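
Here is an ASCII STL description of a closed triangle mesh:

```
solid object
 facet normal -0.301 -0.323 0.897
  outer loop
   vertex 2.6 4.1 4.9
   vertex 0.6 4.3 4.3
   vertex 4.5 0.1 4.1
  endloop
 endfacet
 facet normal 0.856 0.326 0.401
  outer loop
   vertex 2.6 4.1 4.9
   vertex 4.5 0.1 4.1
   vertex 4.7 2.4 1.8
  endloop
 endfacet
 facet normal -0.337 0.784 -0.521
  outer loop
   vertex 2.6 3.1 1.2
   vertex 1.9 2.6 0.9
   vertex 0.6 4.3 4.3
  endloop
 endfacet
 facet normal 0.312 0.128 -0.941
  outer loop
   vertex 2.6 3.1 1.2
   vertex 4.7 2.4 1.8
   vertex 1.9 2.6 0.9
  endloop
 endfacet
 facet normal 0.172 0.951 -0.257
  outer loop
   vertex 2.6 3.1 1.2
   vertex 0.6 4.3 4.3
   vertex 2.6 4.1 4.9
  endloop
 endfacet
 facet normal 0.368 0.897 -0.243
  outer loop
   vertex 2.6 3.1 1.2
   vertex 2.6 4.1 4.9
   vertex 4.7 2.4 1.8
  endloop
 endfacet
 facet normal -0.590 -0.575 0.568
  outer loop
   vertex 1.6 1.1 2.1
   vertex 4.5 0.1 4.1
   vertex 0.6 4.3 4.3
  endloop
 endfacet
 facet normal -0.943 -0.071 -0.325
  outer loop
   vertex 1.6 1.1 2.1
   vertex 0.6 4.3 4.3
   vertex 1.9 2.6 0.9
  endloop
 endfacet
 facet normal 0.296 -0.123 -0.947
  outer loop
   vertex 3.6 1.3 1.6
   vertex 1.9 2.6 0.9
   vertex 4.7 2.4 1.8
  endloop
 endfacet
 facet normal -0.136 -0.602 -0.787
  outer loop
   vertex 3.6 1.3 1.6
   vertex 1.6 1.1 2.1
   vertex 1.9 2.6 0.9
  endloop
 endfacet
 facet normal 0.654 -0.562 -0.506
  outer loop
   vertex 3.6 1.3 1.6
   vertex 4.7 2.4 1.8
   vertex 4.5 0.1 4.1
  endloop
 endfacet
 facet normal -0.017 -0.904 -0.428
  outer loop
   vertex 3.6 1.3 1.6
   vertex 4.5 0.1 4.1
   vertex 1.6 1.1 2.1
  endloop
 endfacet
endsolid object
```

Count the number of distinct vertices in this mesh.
8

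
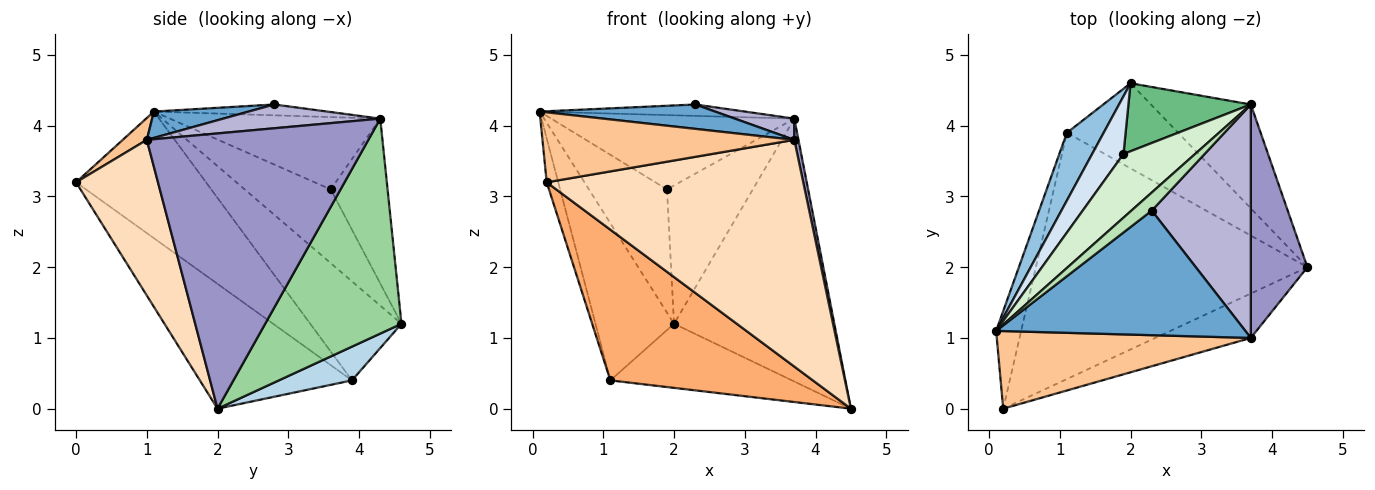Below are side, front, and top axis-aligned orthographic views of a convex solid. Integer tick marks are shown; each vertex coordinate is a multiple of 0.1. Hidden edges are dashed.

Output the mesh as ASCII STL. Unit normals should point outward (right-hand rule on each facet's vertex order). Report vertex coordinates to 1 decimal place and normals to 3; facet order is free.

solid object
 facet normal 0.103 -0.191 0.976
  outer loop
   vertex 3.7 1.0 3.8
   vertex 2.3 2.8 4.3
   vertex 0.1 1.1 4.2
  endloop
 endfacet
 facet normal -0.729 0.628 0.271
  outer loop
   vertex 1.1 3.9 0.4
   vertex 0.1 1.1 4.2
   vertex 2.0 4.6 1.2
  endloop
 endfacet
 facet normal 0.235 0.585 -0.776
  outer loop
   vertex 1.1 3.9 0.4
   vertex 2.0 4.6 1.2
   vertex 4.5 2.0 0.0
  endloop
 endfacet
 facet normal -0.707 0.641 0.300
  outer loop
   vertex 1.9 3.6 3.1
   vertex 2.0 4.6 1.2
   vertex 0.1 1.1 4.2
  endloop
 endfacet
 facet normal -0.977 0.087 -0.193
  outer loop
   vertex 0.2 0.0 3.2
   vertex 0.1 1.1 4.2
   vertex 1.1 3.9 0.4
  endloop
 endfacet
 facet normal -0.365 -0.486 -0.794
  outer loop
   vertex 0.2 0.0 3.2
   vertex 1.1 3.9 0.4
   vertex 4.5 2.0 0.0
  endloop
 endfacet
 facet normal 0.064 -0.668 0.741
  outer loop
   vertex 0.2 0.0 3.2
   vertex 3.7 1.0 3.8
   vertex 0.1 1.1 4.2
  endloop
 endfacet
 facet normal 0.299 -0.936 -0.183
  outer loop
   vertex 0.2 0.0 3.2
   vertex 4.5 2.0 0.0
   vertex 3.7 1.0 3.8
  endloop
 endfacet
 facet normal -0.511 0.772 0.379
  outer loop
   vertex 3.7 4.3 4.1
   vertex 2.0 4.6 1.2
   vertex 1.9 3.6 3.1
  endloop
 endfacet
 facet normal 0.620 0.729 -0.288
  outer loop
   vertex 3.7 4.3 4.1
   vertex 4.5 2.0 0.0
   vertex 2.0 4.6 1.2
  endloop
 endfacet
 facet normal -0.411 0.486 0.771
  outer loop
   vertex 3.7 4.3 4.1
   vertex 0.1 1.1 4.2
   vertex 2.3 2.8 4.3
  endloop
 endfacet
 facet normal -0.549 0.635 0.544
  outer loop
   vertex 3.7 4.3 4.1
   vertex 1.9 3.6 3.1
   vertex 0.1 1.1 4.2
  endloop
 endfacet
 facet normal 0.979 -0.018 0.201
  outer loop
   vertex 3.7 4.3 4.1
   vertex 3.7 1.0 3.8
   vertex 4.5 2.0 0.0
  endloop
 endfacet
 facet normal 0.233 -0.088 0.969
  outer loop
   vertex 3.7 4.3 4.1
   vertex 2.3 2.8 4.3
   vertex 3.7 1.0 3.8
  endloop
 endfacet
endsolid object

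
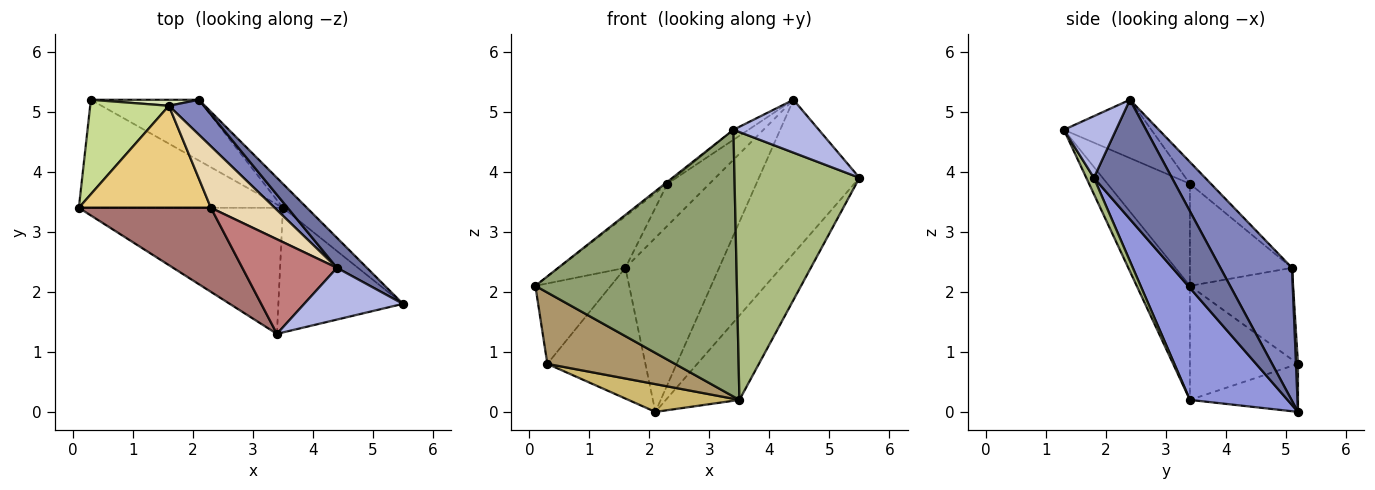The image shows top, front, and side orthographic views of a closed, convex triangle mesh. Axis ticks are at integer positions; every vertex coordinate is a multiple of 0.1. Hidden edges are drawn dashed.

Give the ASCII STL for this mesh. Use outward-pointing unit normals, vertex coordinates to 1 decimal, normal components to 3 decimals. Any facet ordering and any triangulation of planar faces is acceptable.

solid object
 facet normal 0.606 0.781 0.152
  outer loop
   vertex 4.4 2.4 5.2
   vertex 5.5 1.8 3.9
   vertex 2.1 5.2 0.0
  endloop
 endfacet
 facet normal 0.599 0.785 0.158
  outer loop
   vertex 1.6 5.1 2.4
   vertex 4.4 2.4 5.2
   vertex 2.1 5.2 0.0
  endloop
 endfacet
 facet normal 0.787 0.593 -0.169
  outer loop
   vertex 3.5 3.4 0.2
   vertex 2.1 5.2 0.0
   vertex 5.5 1.8 3.9
  endloop
 endfacet
 facet normal 0.400 -0.655 0.641
  outer loop
   vertex 3.4 1.3 4.7
   vertex 5.5 1.8 3.9
   vertex 4.4 2.4 5.2
  endloop
 endfacet
 facet normal -0.232 -0.879 -0.416
  outer loop
   vertex 3.4 1.3 4.7
   vertex 0.1 3.4 2.1
   vertex 3.5 3.4 0.2
  endloop
 endfacet
 facet normal 0.055 -0.905 -0.421
  outer loop
   vertex 3.4 1.3 4.7
   vertex 3.5 3.4 0.2
   vertex 5.5 1.8 3.9
  endloop
 endfacet
 facet normal -0.664 0.485 0.570
  outer loop
   vertex 0.3 5.2 0.8
   vertex 0.1 3.4 2.1
   vertex 1.6 5.1 2.4
  endloop
 endfacet
 facet normal 0.020 0.999 0.046
  outer loop
   vertex 0.3 5.2 0.8
   vertex 1.6 5.1 2.4
   vertex 2.1 5.2 0.0
  endloop
 endfacet
 facet normal -0.423 -0.499 -0.756
  outer loop
   vertex 0.3 5.2 0.8
   vertex 3.5 3.4 0.2
   vertex 0.1 3.4 2.1
  endloop
 endfacet
 facet normal -0.375 -0.385 -0.843
  outer loop
   vertex 0.3 5.2 0.8
   vertex 2.1 5.2 0.0
   vertex 3.5 3.4 0.2
  endloop
 endfacet
 facet normal -0.568 0.371 0.735
  outer loop
   vertex 2.3 3.4 3.8
   vertex 1.6 5.1 2.4
   vertex 0.1 3.4 2.1
  endloop
 endfacet
 facet normal -0.271 0.543 0.795
  outer loop
   vertex 2.3 3.4 3.8
   vertex 4.4 2.4 5.2
   vertex 1.6 5.1 2.4
  endloop
 endfacet
 facet normal -0.611 0.019 0.791
  outer loop
   vertex 2.3 3.4 3.8
   vertex 0.1 3.4 2.1
   vertex 3.4 1.3 4.7
  endloop
 endfacet
 facet normal -0.523 0.090 0.848
  outer loop
   vertex 2.3 3.4 3.8
   vertex 3.4 1.3 4.7
   vertex 4.4 2.4 5.2
  endloop
 endfacet
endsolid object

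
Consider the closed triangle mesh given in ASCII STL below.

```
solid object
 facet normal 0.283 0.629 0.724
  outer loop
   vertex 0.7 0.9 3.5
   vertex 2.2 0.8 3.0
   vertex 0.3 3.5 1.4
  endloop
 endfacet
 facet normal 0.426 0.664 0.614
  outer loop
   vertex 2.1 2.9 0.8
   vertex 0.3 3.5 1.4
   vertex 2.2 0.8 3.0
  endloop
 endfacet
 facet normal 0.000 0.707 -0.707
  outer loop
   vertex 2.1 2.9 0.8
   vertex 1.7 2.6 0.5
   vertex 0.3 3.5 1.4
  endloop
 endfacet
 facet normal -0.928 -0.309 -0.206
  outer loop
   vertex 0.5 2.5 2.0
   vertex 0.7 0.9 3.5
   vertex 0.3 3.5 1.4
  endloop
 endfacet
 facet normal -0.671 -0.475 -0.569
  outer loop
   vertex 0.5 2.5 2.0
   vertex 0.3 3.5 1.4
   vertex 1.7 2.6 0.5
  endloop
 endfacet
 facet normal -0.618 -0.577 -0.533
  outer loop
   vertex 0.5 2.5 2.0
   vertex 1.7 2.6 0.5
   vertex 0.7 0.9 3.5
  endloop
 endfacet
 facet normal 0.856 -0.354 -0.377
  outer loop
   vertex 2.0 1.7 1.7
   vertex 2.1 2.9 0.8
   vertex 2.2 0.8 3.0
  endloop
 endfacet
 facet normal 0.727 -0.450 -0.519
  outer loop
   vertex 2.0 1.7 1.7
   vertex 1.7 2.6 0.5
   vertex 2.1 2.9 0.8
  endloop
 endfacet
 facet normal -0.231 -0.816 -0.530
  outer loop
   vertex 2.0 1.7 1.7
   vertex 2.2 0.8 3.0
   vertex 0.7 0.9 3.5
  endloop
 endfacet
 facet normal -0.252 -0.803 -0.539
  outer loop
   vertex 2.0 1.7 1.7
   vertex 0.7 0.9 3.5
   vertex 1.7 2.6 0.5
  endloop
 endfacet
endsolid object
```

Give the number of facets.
10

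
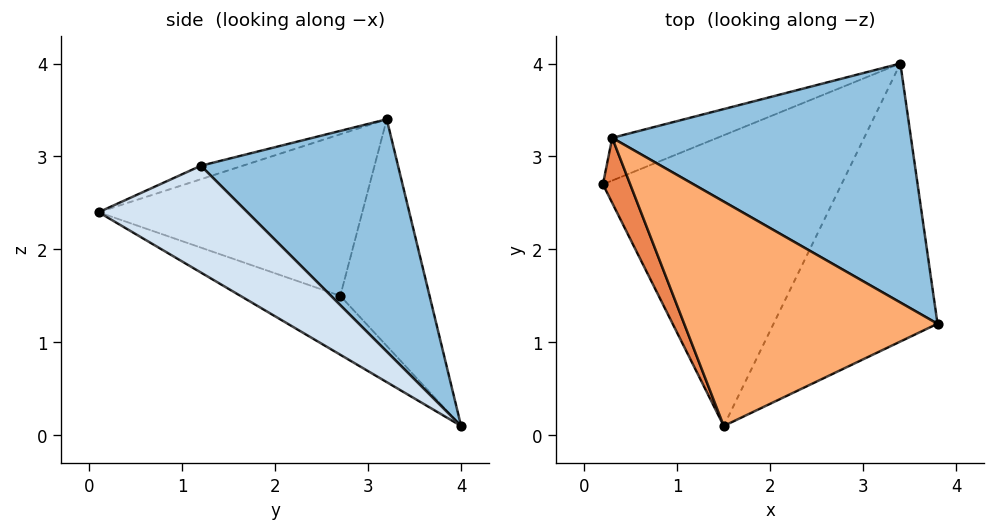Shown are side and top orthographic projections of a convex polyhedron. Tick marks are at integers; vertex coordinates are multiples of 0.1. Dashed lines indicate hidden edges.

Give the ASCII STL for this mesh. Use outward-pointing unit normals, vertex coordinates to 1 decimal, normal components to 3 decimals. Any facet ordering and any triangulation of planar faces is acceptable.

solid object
 facet normal -0.444 0.872 -0.206
  outer loop
   vertex 0.3 3.2 3.4
   vertex 3.4 4.0 0.1
   vertex 0.2 2.7 1.5
  endloop
 endfacet
 facet normal 0.462 0.659 0.593
  outer loop
   vertex 0.3 3.2 3.4
   vertex 3.8 1.2 2.9
   vertex 3.4 4.0 0.1
  endloop
 endfacet
 facet normal -0.218 -0.415 -0.883
  outer loop
   vertex 1.5 0.1 2.4
   vertex 0.2 2.7 1.5
   vertex 3.4 4.0 0.1
  endloop
 endfacet
 facet normal 0.434 -0.605 -0.667
  outer loop
   vertex 1.5 0.1 2.4
   vertex 3.4 4.0 0.1
   vertex 3.8 1.2 2.9
  endloop
 endfacet
 facet normal -0.904 -0.399 0.153
  outer loop
   vertex 1.5 0.1 2.4
   vertex 0.3 3.2 3.4
   vertex 0.2 2.7 1.5
  endloop
 endfacet
 facet normal -0.050 -0.324 0.945
  outer loop
   vertex 1.5 0.1 2.4
   vertex 3.8 1.2 2.9
   vertex 0.3 3.2 3.4
  endloop
 endfacet
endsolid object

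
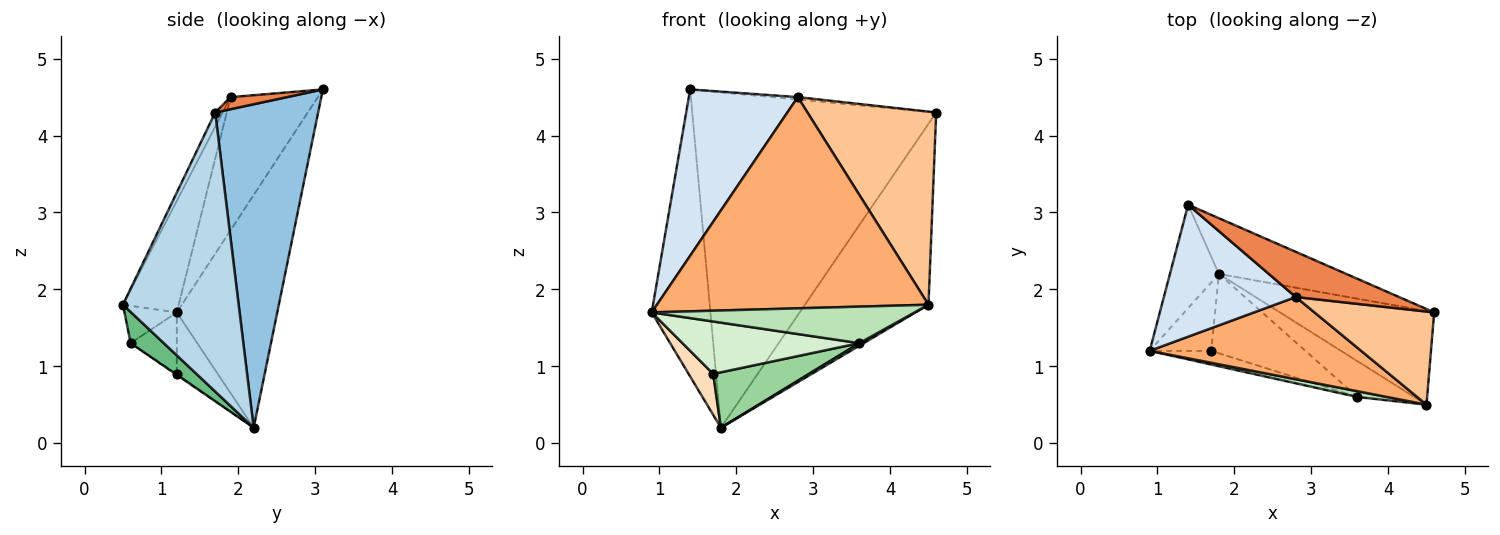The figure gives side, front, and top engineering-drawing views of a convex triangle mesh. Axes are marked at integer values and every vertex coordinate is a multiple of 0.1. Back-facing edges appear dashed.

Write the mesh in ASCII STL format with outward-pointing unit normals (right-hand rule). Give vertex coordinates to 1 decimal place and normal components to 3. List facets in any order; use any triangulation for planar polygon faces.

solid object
 facet normal -0.849 0.496 -0.179
  outer loop
   vertex 1.8 2.2 0.2
   vertex 0.9 1.2 1.7
   vertex 1.4 3.1 4.6
  endloop
 endfacet
 facet normal 0.384 0.911 -0.151
  outer loop
   vertex 1.8 2.2 0.2
   vertex 1.4 3.1 4.6
   vertex 4.6 1.7 4.3
  endloop
 endfacet
 facet normal 0.639 0.683 -0.353
  outer loop
   vertex 4.5 0.5 1.8
   vertex 1.8 2.2 0.2
   vertex 4.6 1.7 4.3
  endloop
 endfacet
 facet normal -0.531 -0.664 0.526
  outer loop
   vertex 2.8 1.9 4.5
   vertex 1.4 3.1 4.6
   vertex 0.9 1.2 1.7
  endloop
 endfacet
 facet normal 0.116 0.053 0.992
  outer loop
   vertex 2.8 1.9 4.5
   vertex 4.6 1.7 4.3
   vertex 1.4 3.1 4.6
  endloop
 endfacet
 facet normal -0.188 -0.915 0.356
  outer loop
   vertex 2.8 1.9 4.5
   vertex 0.9 1.2 1.7
   vertex 4.5 0.5 1.8
  endloop
 endfacet
 facet normal -0.052 -0.900 0.434
  outer loop
   vertex 2.8 1.9 4.5
   vertex 4.5 0.5 1.8
   vertex 4.6 1.7 4.3
  endloop
 endfacet
 facet normal -0.651 -0.391 -0.651
  outer loop
   vertex 1.7 1.2 0.9
   vertex 0.9 1.2 1.7
   vertex 1.8 2.2 0.2
  endloop
 endfacet
 facet normal 0.479 -0.063 -0.875
  outer loop
   vertex 3.6 0.6 1.3
   vertex 1.8 2.2 0.2
   vertex 4.5 0.5 1.8
  endloop
 endfacet
 facet normal -0.008 -0.573 -0.820
  outer loop
   vertex 3.6 0.6 1.3
   vertex 1.7 1.2 0.9
   vertex 1.8 2.2 0.2
  endloop
 endfacet
 facet normal -0.193 -0.969 0.153
  outer loop
   vertex 3.6 0.6 1.3
   vertex 4.5 0.5 1.8
   vertex 0.9 1.2 1.7
  endloop
 endfacet
 facet normal -0.245 -0.938 -0.245
  outer loop
   vertex 3.6 0.6 1.3
   vertex 0.9 1.2 1.7
   vertex 1.7 1.2 0.9
  endloop
 endfacet
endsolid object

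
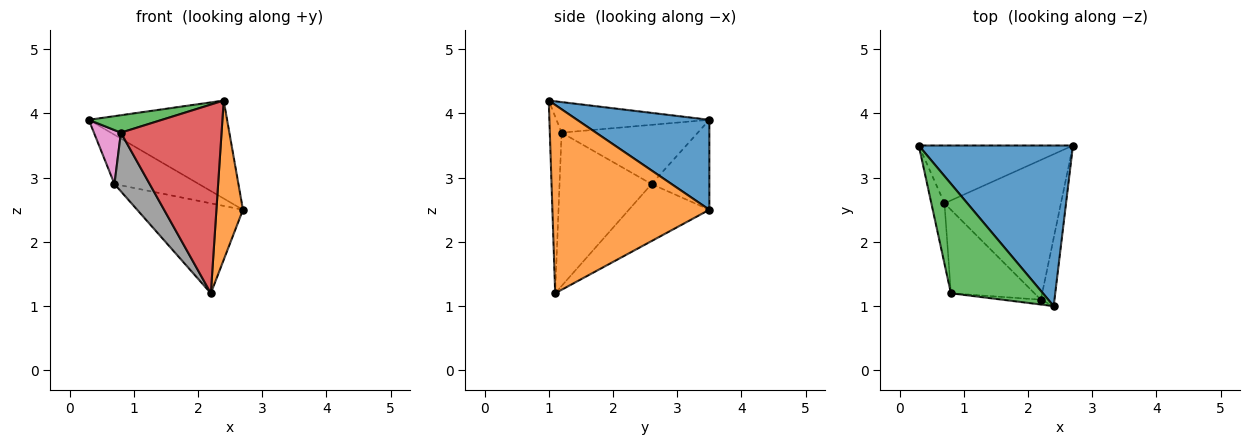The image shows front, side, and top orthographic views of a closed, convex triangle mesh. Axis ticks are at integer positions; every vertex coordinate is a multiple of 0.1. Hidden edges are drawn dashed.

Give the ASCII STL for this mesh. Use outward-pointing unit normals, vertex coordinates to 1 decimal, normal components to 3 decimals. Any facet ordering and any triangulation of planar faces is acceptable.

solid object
 facet normal 0.446 0.466 0.764
  outer loop
   vertex 2.4 1.0 4.2
   vertex 2.7 3.5 2.5
   vertex 0.3 3.5 3.9
  endloop
 endfacet
 facet normal 0.983 -0.166 -0.071
  outer loop
   vertex 2.2 1.1 1.2
   vertex 2.7 3.5 2.5
   vertex 2.4 1.0 4.2
  endloop
 endfacet
 facet normal -0.312 -0.149 0.938
  outer loop
   vertex 0.8 1.2 3.7
   vertex 2.4 1.0 4.2
   vertex 0.3 3.5 3.9
  endloop
 endfacet
 facet normal -0.116 -0.993 -0.025
  outer loop
   vertex 0.8 1.2 3.7
   vertex 2.2 1.1 1.2
   vertex 2.4 1.0 4.2
  endloop
 endfacet
 facet normal -0.406 0.593 -0.696
  outer loop
   vertex 0.7 2.6 2.9
   vertex 0.3 3.5 3.9
   vertex 2.7 3.5 2.5
  endloop
 endfacet
 facet normal -0.381 0.500 -0.778
  outer loop
   vertex 0.7 2.6 2.9
   vertex 2.7 3.5 2.5
   vertex 2.2 1.1 1.2
  endloop
 endfacet
 facet normal -0.959 -0.190 -0.213
  outer loop
   vertex 0.7 2.6 2.9
   vertex 0.8 1.2 3.7
   vertex 0.3 3.5 3.9
  endloop
 endfacet
 facet normal -0.832 -0.319 -0.453
  outer loop
   vertex 0.7 2.6 2.9
   vertex 2.2 1.1 1.2
   vertex 0.8 1.2 3.7
  endloop
 endfacet
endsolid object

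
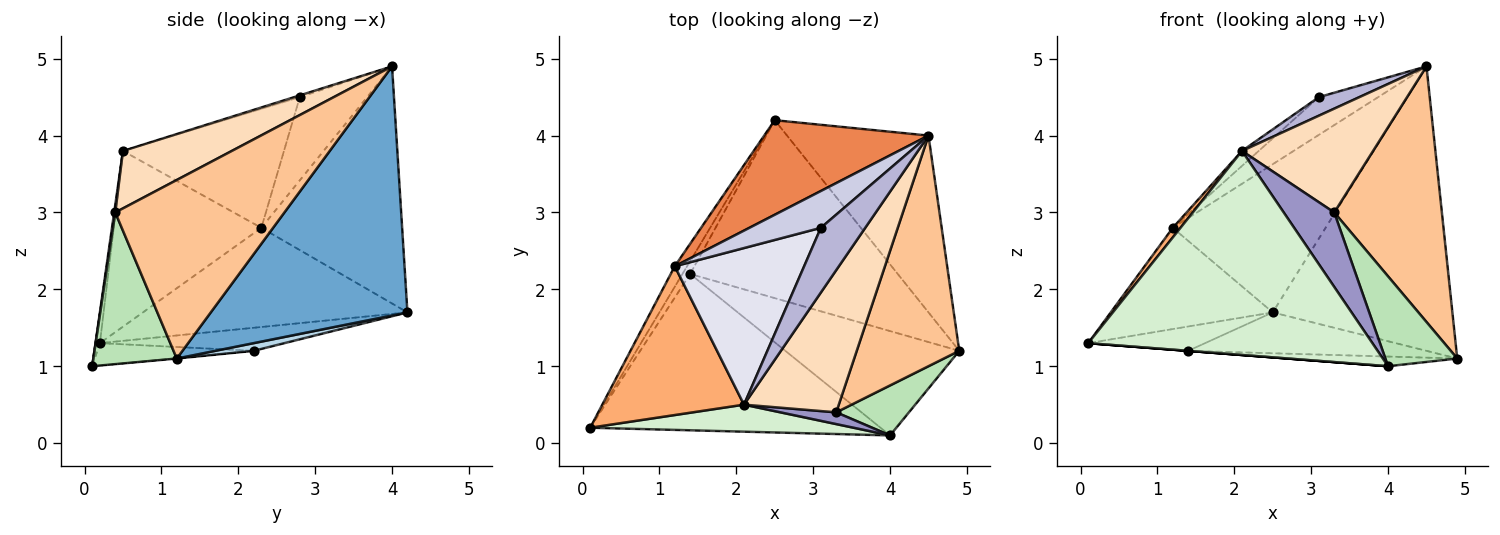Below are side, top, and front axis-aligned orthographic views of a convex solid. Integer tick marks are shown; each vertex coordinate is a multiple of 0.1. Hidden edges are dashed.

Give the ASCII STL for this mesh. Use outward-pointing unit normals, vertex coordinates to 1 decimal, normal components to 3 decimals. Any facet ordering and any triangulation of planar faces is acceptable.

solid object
 facet normal 0.681 0.622 -0.387
  outer loop
   vertex 4.5 4.0 4.9
   vertex 4.9 1.2 1.1
   vertex 2.5 4.2 1.7
  endloop
 endfacet
 facet normal -0.813 0.515 -0.271
  outer loop
   vertex 1.4 2.2 1.2
   vertex 0.1 0.2 1.3
   vertex 2.5 4.2 1.7
  endloop
 endfacet
 facet normal 0.036 0.224 -0.974
  outer loop
   vertex 1.4 2.2 1.2
   vertex 2.5 4.2 1.7
   vertex 4.9 1.2 1.1
  endloop
 endfacet
 facet normal -0.848 0.519 -0.105
  outer loop
   vertex 1.2 2.3 2.8
   vertex 2.5 4.2 1.7
   vertex 0.1 0.2 1.3
  endloop
 endfacet
 facet normal -0.613 0.666 0.425
  outer loop
   vertex 1.2 2.3 2.8
   vertex 4.5 4.0 4.9
   vertex 2.5 4.2 1.7
  endloop
 endfacet
 facet normal -0.778 -0.041 0.627
  outer loop
   vertex 1.2 2.3 2.8
   vertex 0.1 0.2 1.3
   vertex 2.1 0.5 3.8
  endloop
 endfacet
 facet normal 0.759 -0.483 0.436
  outer loop
   vertex 3.3 0.4 3.0
   vertex 4.9 1.2 1.1
   vertex 4.5 4.0 4.9
  endloop
 endfacet
 facet normal 0.440 -0.529 0.726
  outer loop
   vertex 3.3 0.4 3.0
   vertex 4.5 4.0 4.9
   vertex 2.1 0.5 3.8
  endloop
 endfacet
 facet normal -0.077 0.000 -0.997
  outer loop
   vertex 4.0 0.1 1.0
   vertex 0.1 0.2 1.3
   vertex 1.4 2.2 1.2
  endloop
 endfacet
 facet normal -0.002 0.092 -0.996
  outer loop
   vertex 4.0 0.1 1.0
   vertex 1.4 2.2 1.2
   vertex 4.9 1.2 1.1
  endloop
 endfacet
 facet normal 0.712 -0.614 0.341
  outer loop
   vertex 4.0 0.1 1.0
   vertex 4.9 1.2 1.1
   vertex 3.3 0.4 3.0
  endloop
 endfacet
 facet normal -0.015 -0.991 0.131
  outer loop
   vertex 4.0 0.1 1.0
   vertex 2.1 0.5 3.8
   vertex 0.1 0.2 1.3
  endloop
 endfacet
 facet normal 0.021 -0.988 0.156
  outer loop
   vertex 4.0 0.1 1.0
   vertex 3.3 0.4 3.0
   vertex 2.1 0.5 3.8
  endloop
 endfacet
 facet normal -0.038 -0.276 0.960
  outer loop
   vertex 3.1 2.8 4.5
   vertex 2.1 0.5 3.8
   vertex 4.5 4.0 4.9
  endloop
 endfacet
 facet normal -0.631 0.555 0.542
  outer loop
   vertex 3.1 2.8 4.5
   vertex 4.5 4.0 4.9
   vertex 1.2 2.3 2.8
  endloop
 endfacet
 facet normal -0.675 0.070 0.734
  outer loop
   vertex 3.1 2.8 4.5
   vertex 1.2 2.3 2.8
   vertex 2.1 0.5 3.8
  endloop
 endfacet
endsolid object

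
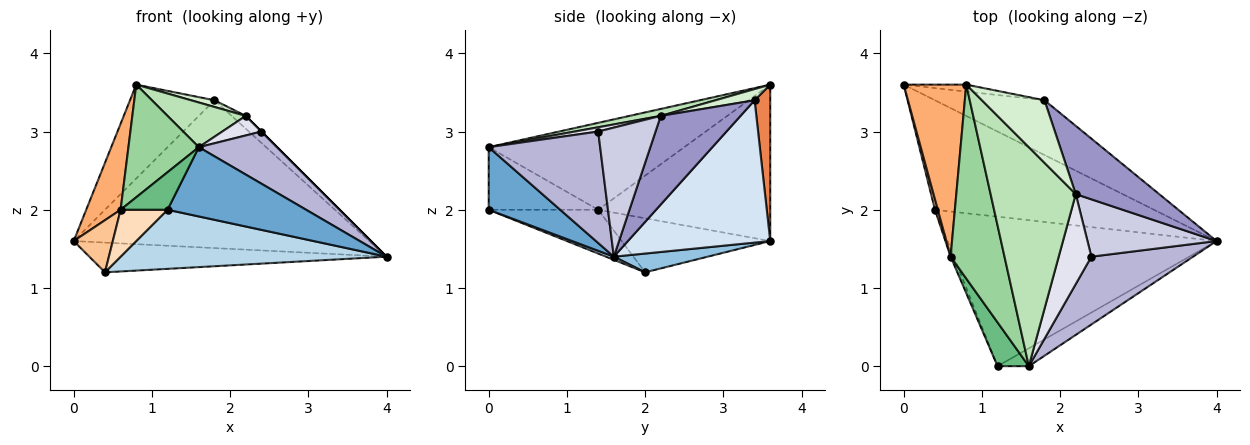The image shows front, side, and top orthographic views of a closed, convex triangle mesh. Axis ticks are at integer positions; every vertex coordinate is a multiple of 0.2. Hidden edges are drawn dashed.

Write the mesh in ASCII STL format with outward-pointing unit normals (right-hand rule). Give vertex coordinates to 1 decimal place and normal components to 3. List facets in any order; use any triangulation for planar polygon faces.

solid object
 facet normal 0.447 -0.866 -0.224
  outer loop
   vertex 1.6 0.0 2.8
   vertex 1.2 0.0 2.0
   vertex 4.0 1.6 1.4
  endloop
 endfacet
 facet normal 0.082 0.261 -0.962
  outer loop
   vertex 0.4 2.0 1.2
   vertex 0.0 3.6 1.6
   vertex 4.0 1.6 1.4
  endloop
 endfacet
 facet normal 0.011 -0.368 -0.930
  outer loop
   vertex 0.4 2.0 1.2
   vertex 4.0 1.6 1.4
   vertex 1.2 0.0 2.0
  endloop
 endfacet
 facet normal 0.412 0.855 -0.317
  outer loop
   vertex 1.8 3.4 3.4
   vertex 4.0 1.6 1.4
   vertex 0.0 3.6 1.6
  endloop
 endfacet
 facet normal 0.182 0.981 -0.073
  outer loop
   vertex 1.8 3.4 3.4
   vertex 0.0 3.6 1.6
   vertex 0.8 3.6 3.6
  endloop
 endfacet
 facet normal -0.913 -0.183 0.365
  outer loop
   vertex 0.6 1.4 2.0
   vertex 0.8 3.6 3.6
   vertex 0.0 3.6 1.6
  endloop
 endfacet
 facet normal -0.966 -0.254 0.051
  outer loop
   vertex 0.6 1.4 2.0
   vertex 0.0 3.6 1.6
   vertex 0.4 2.0 1.2
  endloop
 endfacet
 facet normal -0.917 -0.393 -0.066
  outer loop
   vertex 0.6 1.4 2.0
   vertex 0.4 2.0 1.2
   vertex 1.2 0.0 2.0
  endloop
 endfacet
 facet normal -0.835 -0.358 0.418
  outer loop
   vertex 0.6 1.4 2.0
   vertex 1.2 0.0 2.0
   vertex 1.6 0.0 2.8
  endloop
 endfacet
 facet normal -0.813 -0.293 0.504
  outer loop
   vertex 0.6 1.4 2.0
   vertex 1.6 0.0 2.8
   vertex 0.8 3.6 3.6
  endloop
 endfacet
 facet normal 0.080 -0.199 0.977
  outer loop
   vertex 2.2 2.2 3.2
   vertex 0.8 3.6 3.6
   vertex 1.6 0.0 2.8
  endloop
 endfacet
 facet normal 0.175 -0.105 0.979
  outer loop
   vertex 2.2 2.2 3.2
   vertex 1.8 3.4 3.4
   vertex 0.8 3.6 3.6
  endloop
 endfacet
 facet normal 0.722 0.127 0.680
  outer loop
   vertex 2.2 2.2 3.2
   vertex 4.0 1.6 1.4
   vertex 1.8 3.4 3.4
  endloop
 endfacet
 facet normal 0.656 -0.460 0.598
  outer loop
   vertex 2.4 1.4 3.0
   vertex 1.6 0.0 2.8
   vertex 4.0 1.6 1.4
  endloop
 endfacet
 facet normal 0.707 0.000 0.707
  outer loop
   vertex 2.4 1.4 3.0
   vertex 4.0 1.6 1.4
   vertex 2.2 2.2 3.2
  endloop
 endfacet
 facet normal 0.126 -0.211 0.969
  outer loop
   vertex 2.4 1.4 3.0
   vertex 2.2 2.2 3.2
   vertex 1.6 0.0 2.8
  endloop
 endfacet
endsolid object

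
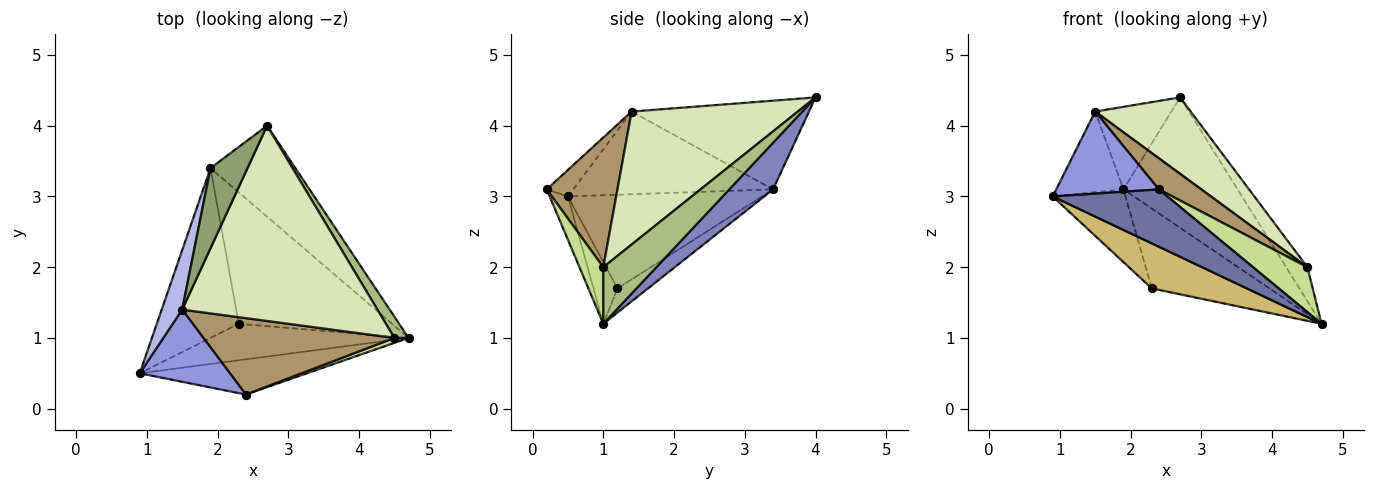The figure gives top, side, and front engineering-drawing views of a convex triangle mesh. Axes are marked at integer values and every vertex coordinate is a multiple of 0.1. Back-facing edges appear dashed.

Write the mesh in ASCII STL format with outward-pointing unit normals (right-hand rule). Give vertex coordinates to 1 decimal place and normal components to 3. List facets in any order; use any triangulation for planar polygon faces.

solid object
 facet normal -0.134 -0.845 -0.518
  outer loop
   vertex 2.4 0.2 3.1
   vertex 0.9 0.5 3.0
   vertex 4.7 1.0 1.2
  endloop
 endfacet
 facet normal 0.300 0.782 -0.546
  outer loop
   vertex 1.9 3.4 3.1
   vertex 2.7 4.0 4.4
   vertex 4.7 1.0 1.2
  endloop
 endfacet
 facet normal -0.191 -0.737 0.648
  outer loop
   vertex 1.5 1.4 4.2
   vertex 0.9 0.5 3.0
   vertex 2.4 0.2 3.1
  endloop
 endfacet
 facet normal -0.923 0.310 0.229
  outer loop
   vertex 1.5 1.4 4.2
   vertex 1.9 3.4 3.1
   vertex 0.9 0.5 3.0
  endloop
 endfacet
 facet normal -0.858 0.368 0.358
  outer loop
   vertex 1.5 1.4 4.2
   vertex 2.7 4.0 4.4
   vertex 1.9 3.4 3.1
  endloop
 endfacet
 facet normal 0.904 0.362 0.226
  outer loop
   vertex 4.5 1.0 2.0
   vertex 4.7 1.0 1.2
   vertex 2.7 4.0 4.4
  endloop
 endfacet
 facet normal 0.399 -0.911 0.100
  outer loop
   vertex 4.5 1.0 2.0
   vertex 2.4 0.2 3.1
   vertex 4.7 1.0 1.2
  endloop
 endfacet
 facet normal 0.536 -0.308 0.786
  outer loop
   vertex 4.5 1.0 2.0
   vertex 2.7 4.0 4.4
   vertex 1.5 1.4 4.2
  endloop
 endfacet
 facet normal 0.532 -0.319 0.784
  outer loop
   vertex 4.5 1.0 2.0
   vertex 1.5 1.4 4.2
   vertex 2.4 0.2 3.1
  endloop
 endfacet
 facet normal -0.192 -0.763 -0.618
  outer loop
   vertex 2.3 1.2 1.7
   vertex 4.7 1.0 1.2
   vertex 0.9 0.5 3.0
  endloop
 endfacet
 facet normal -0.724 0.272 -0.634
  outer loop
   vertex 2.3 1.2 1.7
   vertex 0.9 0.5 3.0
   vertex 1.9 3.4 3.1
  endloop
 endfacet
 facet normal -0.134 0.515 -0.847
  outer loop
   vertex 2.3 1.2 1.7
   vertex 1.9 3.4 3.1
   vertex 4.7 1.0 1.2
  endloop
 endfacet
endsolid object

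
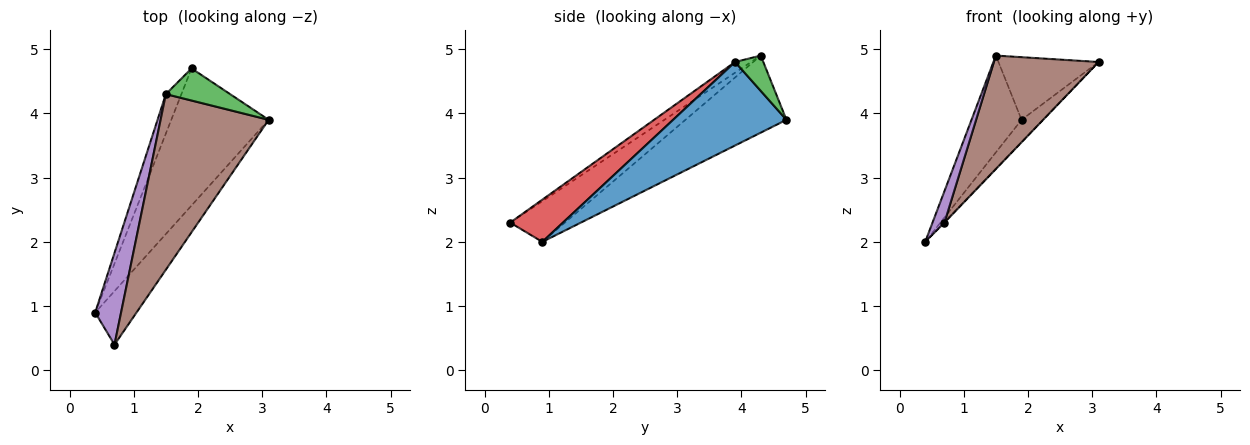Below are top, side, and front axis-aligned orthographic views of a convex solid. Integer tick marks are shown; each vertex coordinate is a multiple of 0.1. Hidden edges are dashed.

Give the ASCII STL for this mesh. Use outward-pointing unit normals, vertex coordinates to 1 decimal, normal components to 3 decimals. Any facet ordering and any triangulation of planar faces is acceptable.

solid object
 facet normal 0.646 0.122 -0.753
  outer loop
   vertex 1.9 4.7 3.9
   vertex 3.1 3.9 4.8
   vertex 0.4 0.9 2.0
  endloop
 endfacet
 facet normal -0.882 0.437 -0.178
  outer loop
   vertex 1.9 4.7 3.9
   vertex 0.4 0.9 2.0
   vertex 1.5 4.3 4.9
  endloop
 endfacet
 facet normal 0.243 0.863 0.443
  outer loop
   vertex 1.9 4.7 3.9
   vertex 1.5 4.3 4.9
   vertex 3.1 3.9 4.8
  endloop
 endfacet
 facet normal 0.715 0.009 -0.699
  outer loop
   vertex 0.7 0.4 2.3
   vertex 0.4 0.9 2.0
   vertex 3.1 3.9 4.8
  endloop
 endfacet
 facet normal -0.830 -0.181 0.528
  outer loop
   vertex 0.7 0.4 2.3
   vertex 1.5 4.3 4.9
   vertex 0.4 0.9 2.0
  endloop
 endfacet
 facet normal -0.083 -0.541 0.837
  outer loop
   vertex 0.7 0.4 2.3
   vertex 3.1 3.9 4.8
   vertex 1.5 4.3 4.9
  endloop
 endfacet
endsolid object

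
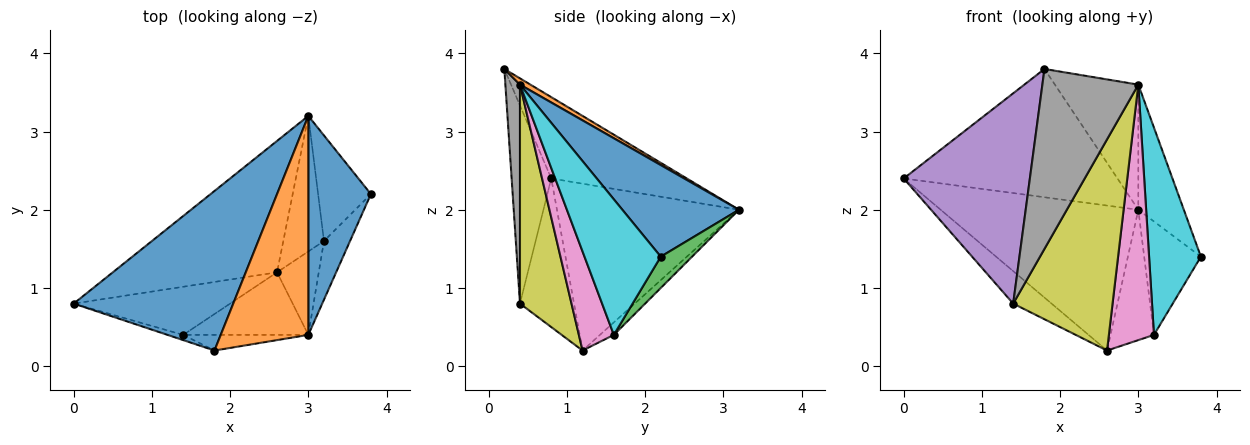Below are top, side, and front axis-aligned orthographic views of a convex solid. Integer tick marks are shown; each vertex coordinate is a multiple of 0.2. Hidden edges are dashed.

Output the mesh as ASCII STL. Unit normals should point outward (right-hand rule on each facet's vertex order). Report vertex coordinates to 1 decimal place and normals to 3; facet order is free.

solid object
 facet normal -0.369 0.582 0.724
  outer loop
   vertex 1.8 0.2 3.8
   vertex 3.0 3.2 2.0
   vertex 0.0 0.8 2.4
  endloop
 endfacet
 facet normal -0.564 0.612 -0.555
  outer loop
   vertex 2.6 1.2 0.2
   vertex 0.0 0.8 2.4
   vertex 3.0 3.2 2.0
  endloop
 endfacet
 facet normal 0.374 0.679 -0.632
  outer loop
   vertex 3.2 1.6 0.4
   vertex 3.0 3.2 2.0
   vertex 3.8 2.2 1.4
  endloop
 endfacet
 facet normal -0.217 0.677 -0.704
  outer loop
   vertex 3.2 1.6 0.4
   vertex 2.6 1.2 0.2
   vertex 3.0 3.2 2.0
  endloop
 endfacet
 facet normal -0.300 -0.954 -0.024
  outer loop
   vertex 1.4 0.4 0.8
   vertex 1.8 0.2 3.8
   vertex 0.0 0.8 2.4
  endloop
 endfacet
 facet normal -0.619 0.440 -0.651
  outer loop
   vertex 1.4 0.4 0.8
   vertex 0.0 0.8 2.4
   vertex 2.6 1.2 0.2
  endloop
 endfacet
 facet normal 0.593 -0.765 -0.250
  outer loop
   vertex 3.0 0.4 3.6
   vertex 2.6 1.2 0.2
   vertex 3.2 1.6 0.4
  endloop
 endfacet
 facet normal 0.150 -0.985 -0.086
  outer loop
   vertex 3.0 0.4 3.6
   vertex 1.8 0.2 3.8
   vertex 1.4 0.4 0.8
  endloop
 endfacet
 facet normal 0.445 -0.859 -0.254
  outer loop
   vertex 3.0 0.4 3.6
   vertex 1.4 0.4 0.8
   vertex 2.6 1.2 0.2
  endloop
 endfacet
 facet normal 0.817 -0.555 -0.157
  outer loop
   vertex 3.0 0.4 3.6
   vertex 3.2 1.6 0.4
   vertex 3.8 2.2 1.4
  endloop
 endfacet
 facet normal 0.786 0.307 0.537
  outer loop
   vertex 3.0 0.4 3.6
   vertex 3.8 2.2 1.4
   vertex 3.0 3.2 2.0
  endloop
 endfacet
 facet normal 0.062 0.495 0.867
  outer loop
   vertex 3.0 0.4 3.6
   vertex 3.0 3.2 2.0
   vertex 1.8 0.2 3.8
  endloop
 endfacet
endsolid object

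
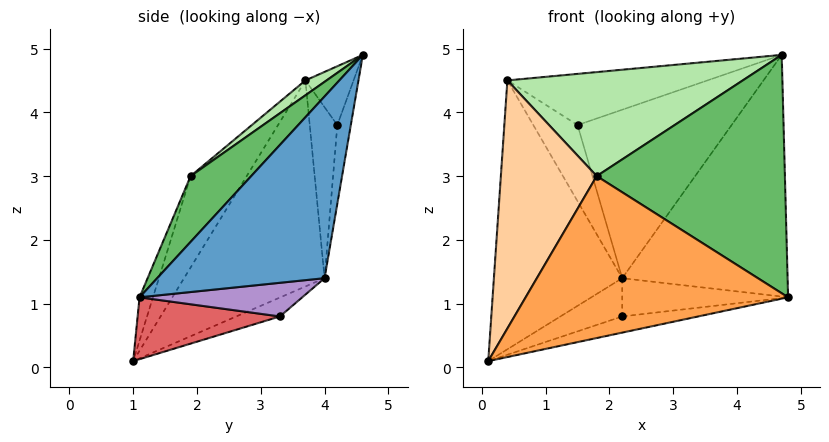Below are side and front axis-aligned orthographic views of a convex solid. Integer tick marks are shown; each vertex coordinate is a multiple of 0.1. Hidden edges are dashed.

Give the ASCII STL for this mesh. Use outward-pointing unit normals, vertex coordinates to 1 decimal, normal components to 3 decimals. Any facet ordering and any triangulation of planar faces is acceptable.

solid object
 facet normal 0.602 0.595 -0.532
  outer loop
   vertex 2.2 4.0 1.4
   vertex 4.7 4.6 4.9
   vertex 4.8 1.1 1.1
  endloop
 endfacet
 facet normal -0.694 0.634 -0.342
  outer loop
   vertex 2.2 4.0 1.4
   vertex 0.1 1.0 0.1
   vertex 0.4 3.7 4.5
  endloop
 endfacet
 facet normal -0.048 -0.946 0.322
  outer loop
   vertex 1.8 1.9 3.0
   vertex 0.1 1.0 0.1
   vertex 4.8 1.1 1.1
  endloop
 endfacet
 facet normal -0.440 -0.752 0.491
  outer loop
   vertex 1.8 1.9 3.0
   vertex 0.4 3.7 4.5
   vertex 0.1 1.0 0.1
  endloop
 endfacet
 facet normal 0.230 -0.713 0.663
  outer loop
   vertex 1.8 1.9 3.0
   vertex 4.8 1.1 1.1
   vertex 4.7 4.6 4.9
  endloop
 endfacet
 facet normal 0.055 -0.614 0.788
  outer loop
   vertex 1.8 1.9 3.0
   vertex 4.7 4.6 4.9
   vertex 0.4 3.7 4.5
  endloop
 endfacet
 facet normal 0.205 0.109 -0.973
  outer loop
   vertex 2.2 3.3 0.8
   vertex 4.8 1.1 1.1
   vertex 0.1 1.0 0.1
  endloop
 endfacet
 facet normal -0.418 0.591 -0.690
  outer loop
   vertex 2.2 3.3 0.8
   vertex 0.1 1.0 0.1
   vertex 2.2 4.0 1.4
  endloop
 endfacet
 facet normal 0.538 0.549 -0.640
  outer loop
   vertex 2.2 3.3 0.8
   vertex 2.2 4.0 1.4
   vertex 4.8 1.1 1.1
  endloop
 endfacet
 facet normal -0.222 0.924 0.311
  outer loop
   vertex 1.5 4.2 3.8
   vertex 0.4 3.7 4.5
   vertex 4.7 4.6 4.9
  endloop
 endfacet
 facet normal -0.087 0.990 -0.108
  outer loop
   vertex 1.5 4.2 3.8
   vertex 4.7 4.6 4.9
   vertex 2.2 4.0 1.4
  endloop
 endfacet
 facet normal -0.516 0.828 -0.220
  outer loop
   vertex 1.5 4.2 3.8
   vertex 2.2 4.0 1.4
   vertex 0.4 3.7 4.5
  endloop
 endfacet
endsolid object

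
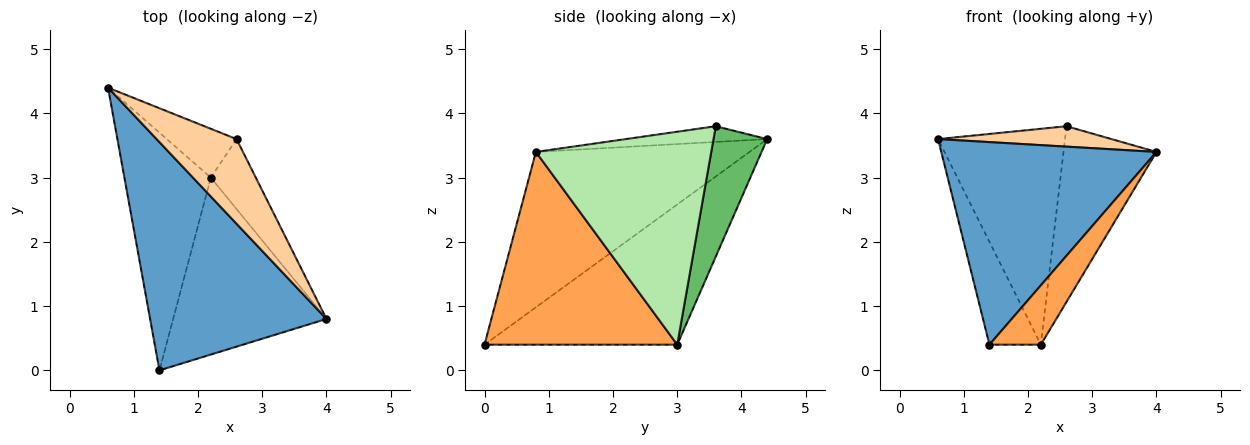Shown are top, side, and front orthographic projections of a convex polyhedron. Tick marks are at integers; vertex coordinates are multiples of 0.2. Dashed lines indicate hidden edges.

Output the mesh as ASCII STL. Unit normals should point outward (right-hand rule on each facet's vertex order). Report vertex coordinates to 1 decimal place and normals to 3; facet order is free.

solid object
 facet normal -0.550 -0.554 0.625
  outer loop
   vertex 1.4 0.0 0.4
   vertex 4.0 0.8 3.4
   vertex 0.6 4.4 3.6
  endloop
 endfacet
 facet normal -0.830 0.221 -0.512
  outer loop
   vertex 2.2 3.0 0.4
   vertex 1.4 0.0 0.4
   vertex 0.6 4.4 3.6
  endloop
 endfacet
 facet normal 0.766 -0.204 -0.609
  outer loop
   vertex 2.2 3.0 0.4
   vertex 4.0 0.8 3.4
   vertex 1.4 0.0 0.4
  endloop
 endfacet
 facet normal -0.188 -0.230 0.955
  outer loop
   vertex 2.6 3.6 3.8
   vertex 0.6 4.4 3.6
   vertex 4.0 0.8 3.4
  endloop
 endfacet
 facet normal 0.381 0.902 -0.204
  outer loop
   vertex 2.6 3.6 3.8
   vertex 2.2 3.0 0.4
   vertex 0.6 4.4 3.6
  endloop
 endfacet
 facet normal 0.869 0.460 -0.183
  outer loop
   vertex 2.6 3.6 3.8
   vertex 4.0 0.8 3.4
   vertex 2.2 3.0 0.4
  endloop
 endfacet
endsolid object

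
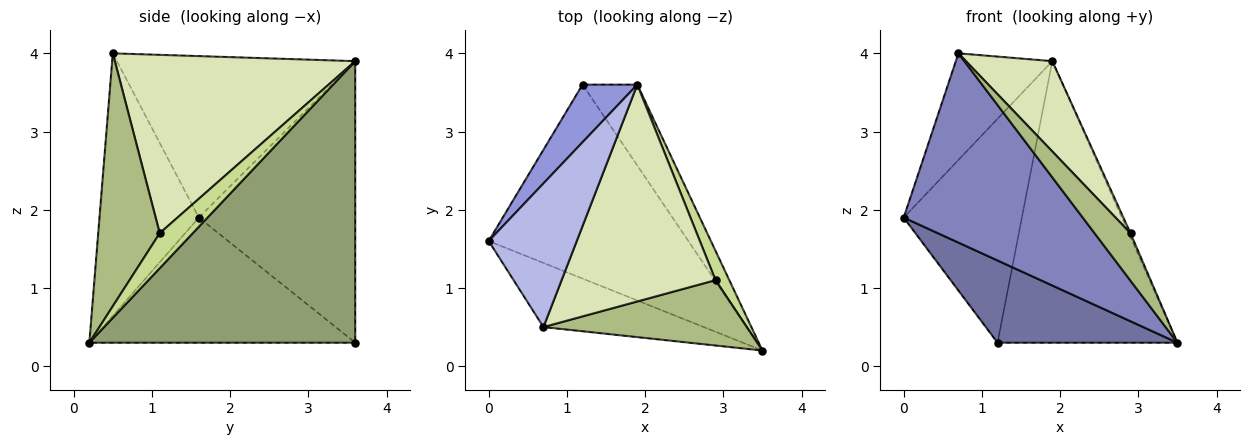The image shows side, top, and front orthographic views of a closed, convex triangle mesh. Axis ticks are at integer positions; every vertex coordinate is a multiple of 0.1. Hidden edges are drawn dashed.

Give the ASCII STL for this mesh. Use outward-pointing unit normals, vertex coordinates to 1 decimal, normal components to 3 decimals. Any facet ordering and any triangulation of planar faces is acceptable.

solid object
 facet normal -0.500 -0.338 -0.797
  outer loop
   vertex 1.2 3.6 0.3
   vertex 3.5 0.2 0.3
   vertex 0.0 1.6 1.9
  endloop
 endfacet
 facet normal -0.465 -0.838 -0.284
  outer loop
   vertex 0.7 0.5 4.0
   vertex 0.0 1.6 1.9
   vertex 3.5 0.2 0.3
  endloop
 endfacet
 facet normal -0.788 0.596 0.153
  outer loop
   vertex 1.9 3.6 3.9
   vertex 1.2 3.6 0.3
   vertex 0.0 1.6 1.9
  endloop
 endfacet
 facet normal -0.827 0.335 0.451
  outer loop
   vertex 1.9 3.6 3.9
   vertex 0.0 1.6 1.9
   vertex 0.7 0.5 4.0
  endloop
 endfacet
 facet normal 0.818 0.553 -0.159
  outer loop
   vertex 1.9 3.6 3.9
   vertex 3.5 0.2 0.3
   vertex 1.2 3.6 0.3
  endloop
 endfacet
 facet normal 0.709 -0.414 0.570
  outer loop
   vertex 2.9 1.1 1.7
   vertex 0.7 0.5 4.0
   vertex 3.5 0.2 0.3
  endloop
 endfacet
 facet normal 0.929 0.049 0.367
  outer loop
   vertex 2.9 1.1 1.7
   vertex 3.5 0.2 0.3
   vertex 1.9 3.6 3.9
  endloop
 endfacet
 facet normal 0.731 -0.262 0.630
  outer loop
   vertex 2.9 1.1 1.7
   vertex 1.9 3.6 3.9
   vertex 0.7 0.5 4.0
  endloop
 endfacet
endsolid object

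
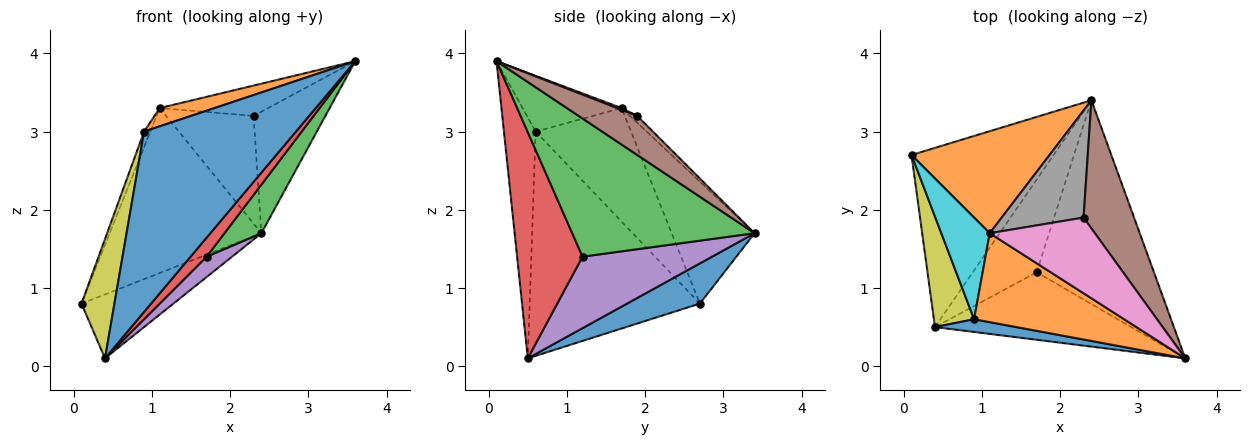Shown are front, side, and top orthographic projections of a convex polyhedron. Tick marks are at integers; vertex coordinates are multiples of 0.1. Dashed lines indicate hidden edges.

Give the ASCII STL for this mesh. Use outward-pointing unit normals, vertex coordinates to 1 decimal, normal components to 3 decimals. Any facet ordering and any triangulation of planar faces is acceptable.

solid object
 facet normal 0.257 0.325 -0.910
  outer loop
   vertex 0.4 0.5 0.1
   vertex 0.1 2.7 0.8
   vertex 2.4 3.4 1.7
  endloop
 endfacet
 facet normal -0.421 0.771 0.477
  outer loop
   vertex 1.1 1.7 3.3
   vertex 2.4 3.4 1.7
   vertex 0.1 2.7 0.8
  endloop
 endfacet
 facet normal 0.753 -0.152 -0.640
  outer loop
   vertex 1.7 1.2 1.4
   vertex 2.4 3.4 1.7
   vertex 3.6 0.1 3.9
  endloop
 endfacet
 facet normal 0.743 -0.182 -0.645
  outer loop
   vertex 1.7 1.2 1.4
   vertex 3.6 0.1 3.9
   vertex 0.4 0.5 0.1
  endloop
 endfacet
 facet normal 0.738 -0.145 -0.660
  outer loop
   vertex 1.7 1.2 1.4
   vertex 0.4 0.5 0.1
   vertex 2.4 3.4 1.7
  endloop
 endfacet
 facet normal 0.490 0.600 0.633
  outer loop
   vertex 2.3 1.9 3.2
   vertex 3.6 0.1 3.9
   vertex 2.4 3.4 1.7
  endloop
 endfacet
 facet normal 0.015 0.372 0.928
  outer loop
   vertex 2.3 1.9 3.2
   vertex 1.1 1.7 3.3
   vertex 3.6 0.1 3.9
  endloop
 endfacet
 facet normal -0.059 0.708 0.704
  outer loop
   vertex 2.3 1.9 3.2
   vertex 2.4 3.4 1.7
   vertex 1.1 1.7 3.3
  endloop
 endfacet
 facet normal -0.967 -0.187 0.173
  outer loop
   vertex 0.9 0.6 3.0
   vertex 0.1 2.7 0.8
   vertex 0.4 0.5 0.1
  endloop
 endfacet
 facet normal -0.918 0.060 0.391
  outer loop
   vertex 0.9 0.6 3.0
   vertex 1.1 1.7 3.3
   vertex 0.1 2.7 0.8
  endloop
 endfacet
 facet normal -0.204 -0.977 0.069
  outer loop
   vertex 0.9 0.6 3.0
   vertex 0.4 0.5 0.1
   vertex 3.6 0.1 3.9
  endloop
 endfacet
 facet normal -0.342 -0.189 0.921
  outer loop
   vertex 0.9 0.6 3.0
   vertex 3.6 0.1 3.9
   vertex 1.1 1.7 3.3
  endloop
 endfacet
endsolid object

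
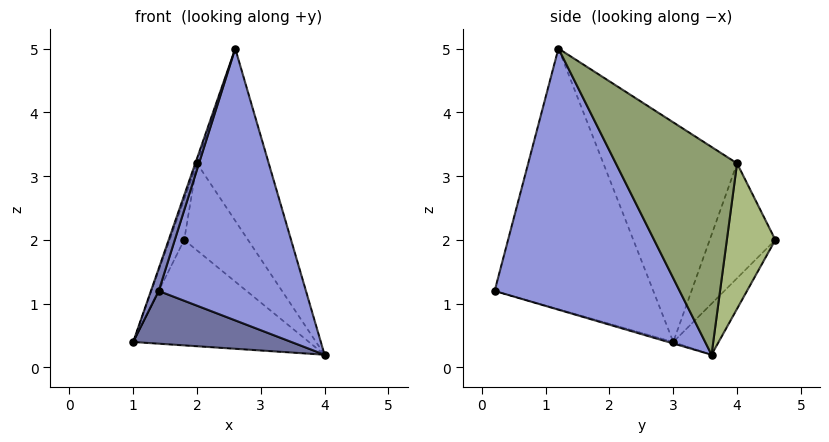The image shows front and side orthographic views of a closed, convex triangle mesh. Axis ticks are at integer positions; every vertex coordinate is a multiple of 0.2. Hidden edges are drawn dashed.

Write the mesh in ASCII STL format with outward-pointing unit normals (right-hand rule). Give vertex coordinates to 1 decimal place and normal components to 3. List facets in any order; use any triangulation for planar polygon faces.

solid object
 facet normal -0.009 -0.276 -0.961
  outer loop
   vertex 1.4 0.2 1.2
   vertex 1.0 3.0 0.4
   vertex 4.0 3.6 0.2
  endloop
 endfacet
 facet normal -0.949 -0.046 0.312
  outer loop
   vertex 2.6 1.2 5.0
   vertex 1.0 3.0 0.4
   vertex 1.4 0.2 1.2
  endloop
 endfacet
 facet normal 0.780 -0.621 -0.083
  outer loop
   vertex 2.6 1.2 5.0
   vertex 1.4 0.2 1.2
   vertex 4.0 3.6 0.2
  endloop
 endfacet
 facet normal -0.191 0.740 -0.645
  outer loop
   vertex 1.8 4.6 2.0
   vertex 4.0 3.6 0.2
   vertex 1.0 3.0 0.4
  endloop
 endfacet
 facet normal 0.768 0.455 0.451
  outer loop
   vertex 2.0 4.0 3.2
   vertex 2.6 1.2 5.0
   vertex 4.0 3.6 0.2
  endloop
 endfacet
 facet normal 0.580 0.763 0.285
  outer loop
   vertex 2.0 4.0 3.2
   vertex 4.0 3.6 0.2
   vertex 1.8 4.6 2.0
  endloop
 endfacet
 facet normal -0.943 0.012 0.333
  outer loop
   vertex 2.0 4.0 3.2
   vertex 1.0 3.0 0.4
   vertex 2.6 1.2 5.0
  endloop
 endfacet
 facet normal -0.942 0.209 0.262
  outer loop
   vertex 2.0 4.0 3.2
   vertex 1.8 4.6 2.0
   vertex 1.0 3.0 0.4
  endloop
 endfacet
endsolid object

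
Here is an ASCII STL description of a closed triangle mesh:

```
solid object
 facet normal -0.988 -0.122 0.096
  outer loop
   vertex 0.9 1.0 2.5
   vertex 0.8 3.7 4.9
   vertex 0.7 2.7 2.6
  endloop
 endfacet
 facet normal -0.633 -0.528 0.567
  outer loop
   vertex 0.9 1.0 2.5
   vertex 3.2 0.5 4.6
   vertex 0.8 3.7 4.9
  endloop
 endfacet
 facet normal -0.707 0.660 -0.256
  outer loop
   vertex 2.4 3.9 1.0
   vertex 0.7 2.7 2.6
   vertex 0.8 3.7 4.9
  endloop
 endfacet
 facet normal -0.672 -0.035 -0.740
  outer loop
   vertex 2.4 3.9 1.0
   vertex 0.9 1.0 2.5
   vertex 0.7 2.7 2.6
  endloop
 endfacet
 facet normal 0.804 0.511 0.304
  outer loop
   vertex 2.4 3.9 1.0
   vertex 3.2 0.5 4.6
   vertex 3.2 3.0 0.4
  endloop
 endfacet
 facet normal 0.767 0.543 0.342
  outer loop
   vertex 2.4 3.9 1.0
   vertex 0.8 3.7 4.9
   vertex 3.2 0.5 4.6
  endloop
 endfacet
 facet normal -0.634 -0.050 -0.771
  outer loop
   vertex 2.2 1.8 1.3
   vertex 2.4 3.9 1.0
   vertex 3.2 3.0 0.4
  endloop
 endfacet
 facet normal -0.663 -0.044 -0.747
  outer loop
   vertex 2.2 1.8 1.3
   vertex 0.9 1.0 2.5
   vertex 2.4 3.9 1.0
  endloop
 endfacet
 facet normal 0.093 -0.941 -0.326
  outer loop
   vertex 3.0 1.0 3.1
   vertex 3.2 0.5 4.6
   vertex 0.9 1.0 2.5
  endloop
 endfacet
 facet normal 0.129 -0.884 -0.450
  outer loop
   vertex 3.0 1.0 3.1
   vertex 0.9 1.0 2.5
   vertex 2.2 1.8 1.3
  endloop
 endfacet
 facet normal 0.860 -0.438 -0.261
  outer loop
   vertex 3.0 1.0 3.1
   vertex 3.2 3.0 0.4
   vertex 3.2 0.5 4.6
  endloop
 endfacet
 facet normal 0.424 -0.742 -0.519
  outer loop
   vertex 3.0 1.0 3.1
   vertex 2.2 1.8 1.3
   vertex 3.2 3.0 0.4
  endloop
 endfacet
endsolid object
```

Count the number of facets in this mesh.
12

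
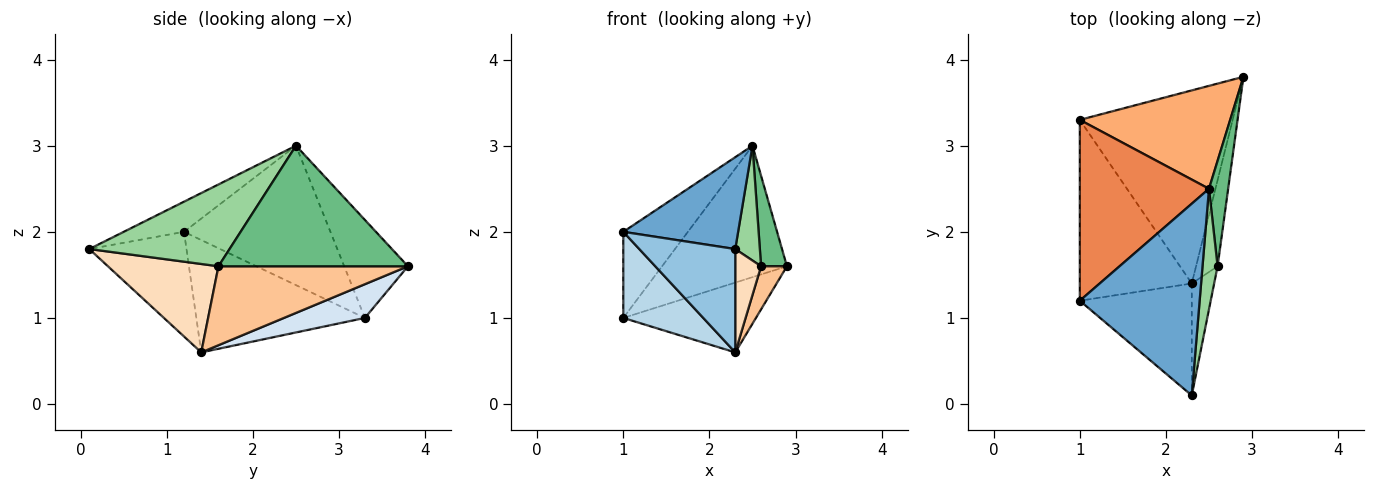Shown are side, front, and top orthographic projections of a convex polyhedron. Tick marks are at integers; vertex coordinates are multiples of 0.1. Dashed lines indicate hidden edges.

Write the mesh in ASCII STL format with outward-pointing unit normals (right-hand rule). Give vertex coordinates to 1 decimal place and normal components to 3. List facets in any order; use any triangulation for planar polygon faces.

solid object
 facet normal -0.221 -0.421 0.880
  outer loop
   vertex 2.5 2.5 3.0
   vertex 1.0 1.2 2.0
   vertex 2.3 0.1 1.8
  endloop
 endfacet
 facet normal -0.566 -0.559 -0.606
  outer loop
   vertex 2.3 1.4 0.6
   vertex 2.3 0.1 1.8
   vertex 1.0 1.2 2.0
  endloop
 endfacet
 facet normal -0.671 -0.319 -0.669
  outer loop
   vertex 1.0 3.3 1.0
   vertex 2.3 1.4 0.6
   vertex 1.0 1.2 2.0
  endloop
 endfacet
 facet normal 0.203 0.333 -0.921
  outer loop
   vertex 1.0 3.3 1.0
   vertex 2.9 3.8 1.6
   vertex 2.3 1.4 0.6
  endloop
 endfacet
 facet normal -0.698 0.308 0.647
  outer loop
   vertex 1.0 3.3 1.0
   vertex 1.0 1.2 2.0
   vertex 2.5 2.5 3.0
  endloop
 endfacet
 facet normal -0.373 0.731 0.572
  outer loop
   vertex 1.0 3.3 1.0
   vertex 2.5 2.5 3.0
   vertex 2.9 3.8 1.6
  endloop
 endfacet
 facet normal 0.957 -0.130 -0.261
  outer loop
   vertex 2.6 1.6 1.6
   vertex 2.3 1.4 0.6
   vertex 2.9 3.8 1.6
  endloop
 endfacet
 facet normal 0.945 -0.221 -0.239
  outer loop
   vertex 2.6 1.6 1.6
   vertex 2.3 0.1 1.8
   vertex 2.3 1.4 0.6
  endloop
 endfacet
 facet normal 0.979 -0.133 0.156
  outer loop
   vertex 2.6 1.6 1.6
   vertex 2.9 3.8 1.6
   vertex 2.5 2.5 3.0
  endloop
 endfacet
 facet normal 0.969 -0.170 0.179
  outer loop
   vertex 2.6 1.6 1.6
   vertex 2.5 2.5 3.0
   vertex 2.3 0.1 1.8
  endloop
 endfacet
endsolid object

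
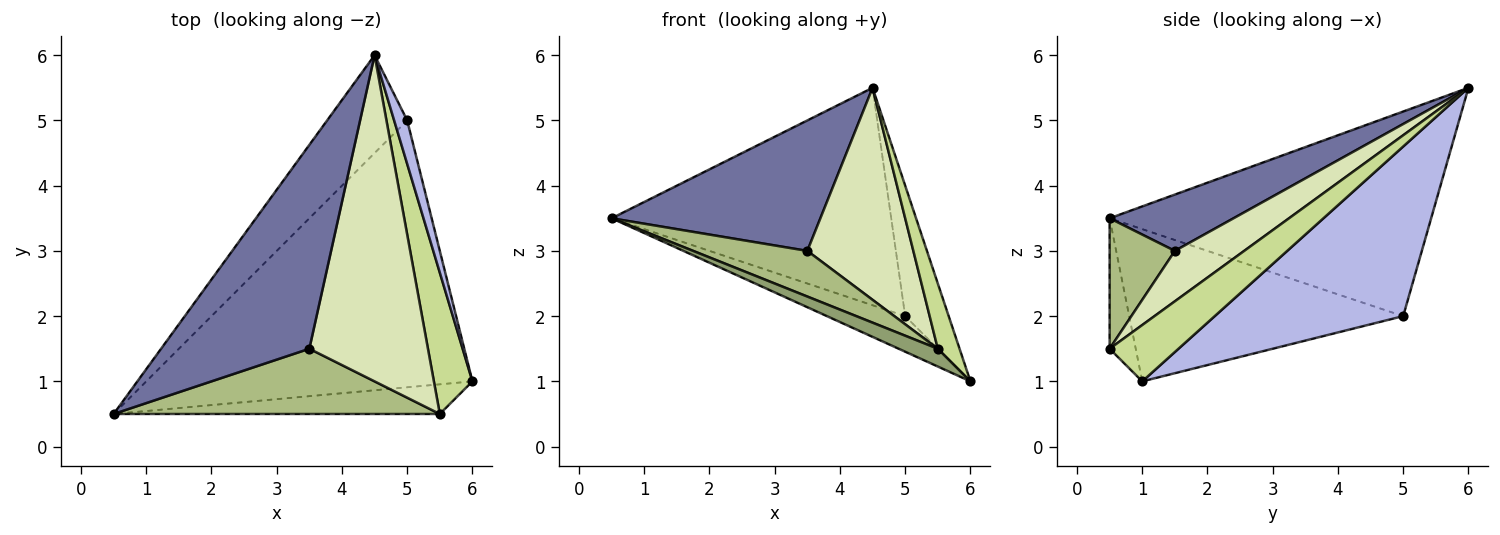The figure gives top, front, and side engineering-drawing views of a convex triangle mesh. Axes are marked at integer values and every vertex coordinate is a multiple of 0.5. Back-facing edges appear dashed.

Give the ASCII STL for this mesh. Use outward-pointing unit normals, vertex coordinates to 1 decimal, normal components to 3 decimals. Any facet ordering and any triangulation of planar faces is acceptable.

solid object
 facet normal 0.305 -0.513 0.802
  outer loop
   vertex 3.5 1.5 3.0
   vertex 4.5 6.0 5.5
   vertex 0.5 0.5 3.5
  endloop
 endfacet
 facet normal -0.420 0.120 -0.900
  outer loop
   vertex 5.0 5.0 2.0
   vertex 6.0 1.0 1.0
   vertex 0.5 0.5 3.5
  endloop
 endfacet
 facet normal -0.724 0.629 -0.283
  outer loop
   vertex 5.0 5.0 2.0
   vertex 0.5 0.5 3.5
   vertex 4.5 6.0 5.5
  endloop
 endfacet
 facet normal 0.972 0.224 0.075
  outer loop
   vertex 5.0 5.0 2.0
   vertex 4.5 6.0 5.5
   vertex 6.0 1.0 1.0
  endloop
 endfacet
 facet normal -0.324 -0.487 -0.811
  outer loop
   vertex 5.5 0.5 1.5
   vertex 0.5 0.5 3.5
   vertex 6.0 1.0 1.0
  endloop
 endfacet
 facet normal 0.311 -0.545 0.778
  outer loop
   vertex 5.5 0.5 1.5
   vertex 3.5 1.5 3.0
   vertex 0.5 0.5 3.5
  endloop
 endfacet
 facet normal 0.799 -0.252 0.546
  outer loop
   vertex 5.5 0.5 1.5
   vertex 6.0 1.0 1.0
   vertex 4.5 6.0 5.5
  endloop
 endfacet
 facet normal 0.336 -0.513 0.790
  outer loop
   vertex 5.5 0.5 1.5
   vertex 4.5 6.0 5.5
   vertex 3.5 1.5 3.0
  endloop
 endfacet
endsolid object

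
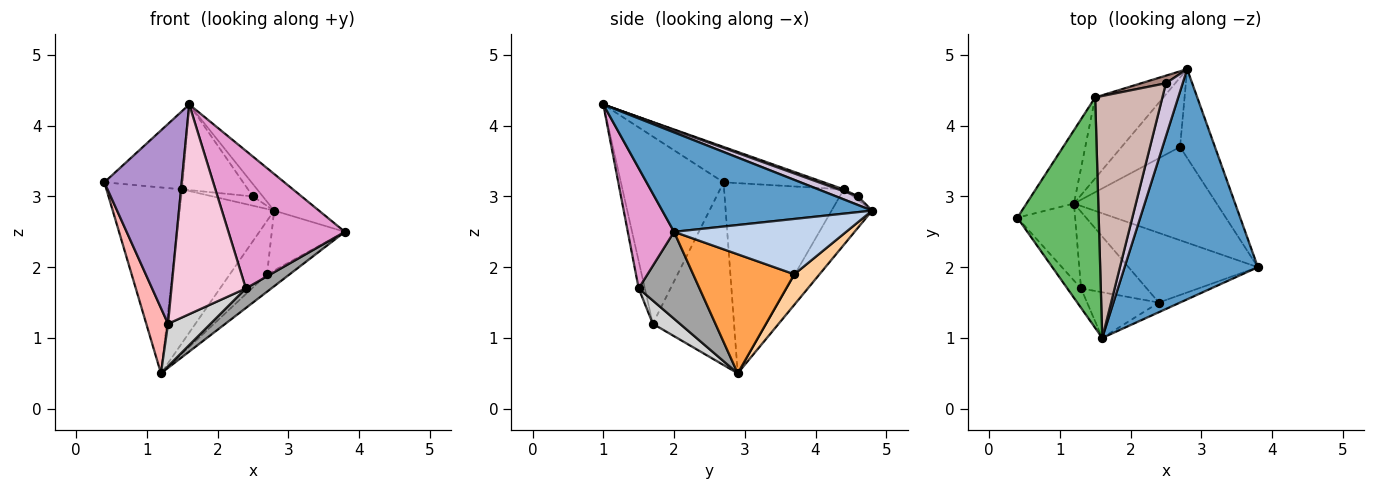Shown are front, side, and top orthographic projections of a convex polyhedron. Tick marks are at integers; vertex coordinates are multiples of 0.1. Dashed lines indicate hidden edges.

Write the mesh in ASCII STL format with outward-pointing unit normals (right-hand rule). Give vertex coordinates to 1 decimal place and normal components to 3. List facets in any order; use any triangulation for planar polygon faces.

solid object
 facet normal 0.593 0.127 0.795
  outer loop
   vertex 1.6 1.0 4.3
   vertex 3.8 2.0 2.5
   vertex 2.8 4.8 2.8
  endloop
 endfacet
 facet normal 0.796 0.338 -0.502
  outer loop
   vertex 2.7 3.7 1.9
   vertex 2.8 4.8 2.8
   vertex 3.8 2.0 2.5
  endloop
 endfacet
 facet normal 0.634 0.142 -0.760
  outer loop
   vertex 2.7 3.7 1.9
   vertex 3.8 2.0 2.5
   vertex 1.2 2.9 0.5
  endloop
 endfacet
 facet normal 0.382 0.564 -0.732
  outer loop
   vertex 2.7 3.7 1.9
   vertex 1.2 2.9 0.5
   vertex 2.8 4.8 2.8
  endloop
 endfacet
 facet normal -0.381 0.298 0.875
  outer loop
   vertex 1.5 4.4 3.1
   vertex 0.4 2.7 3.2
   vertex 1.6 1.0 4.3
  endloop
 endfacet
 facet normal -0.827 0.523 -0.206
  outer loop
   vertex 1.5 4.4 3.1
   vertex 1.2 2.9 0.5
   vertex 0.4 2.7 3.2
  endloop
 endfacet
 facet normal -0.355 0.827 -0.436
  outer loop
   vertex 1.5 4.4 3.1
   vertex 2.8 4.8 2.8
   vertex 1.2 2.9 0.5
  endloop
 endfacet
 facet normal -0.924 -0.247 -0.292
  outer loop
   vertex 1.3 1.7 1.2
   vertex 0.4 2.7 3.2
   vertex 1.2 2.9 0.5
  endloop
 endfacet
 facet normal -0.797 -0.601 -0.058
  outer loop
   vertex 1.3 1.7 1.2
   vertex 1.6 1.0 4.3
   vertex 0.4 2.7 3.2
  endloop
 endfacet
 facet normal 0.446 0.203 0.872
  outer loop
   vertex 2.5 4.6 3.0
   vertex 1.6 1.0 4.3
   vertex 2.8 4.8 2.8
  endloop
 endfacet
 facet normal -0.090 0.769 0.633
  outer loop
   vertex 2.5 4.6 3.0
   vertex 2.8 4.8 2.8
   vertex 1.5 4.4 3.1
  endloop
 endfacet
 facet normal 0.028 0.333 0.942
  outer loop
   vertex 2.5 4.6 3.0
   vertex 1.5 4.4 3.1
   vertex 1.6 1.0 4.3
  endloop
 endfacet
 facet normal 0.368 -0.927 -0.065
  outer loop
   vertex 2.4 1.5 1.7
   vertex 3.8 2.0 2.5
   vertex 1.6 1.0 4.3
  endloop
 endfacet
 facet normal -0.081 -0.974 -0.212
  outer loop
   vertex 2.4 1.5 1.7
   vertex 1.6 1.0 4.3
   vertex 1.3 1.7 1.2
  endloop
 endfacet
 facet normal 0.543 -0.227 -0.808
  outer loop
   vertex 2.4 1.5 1.7
   vertex 1.2 2.9 0.5
   vertex 3.8 2.0 2.5
  endloop
 endfacet
 facet normal 0.296 -0.463 -0.836
  outer loop
   vertex 2.4 1.5 1.7
   vertex 1.3 1.7 1.2
   vertex 1.2 2.9 0.5
  endloop
 endfacet
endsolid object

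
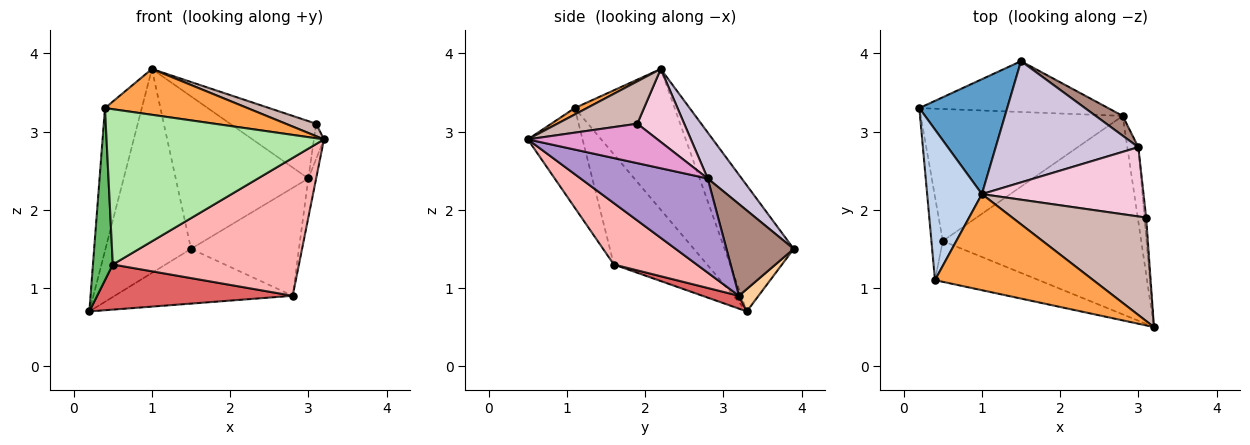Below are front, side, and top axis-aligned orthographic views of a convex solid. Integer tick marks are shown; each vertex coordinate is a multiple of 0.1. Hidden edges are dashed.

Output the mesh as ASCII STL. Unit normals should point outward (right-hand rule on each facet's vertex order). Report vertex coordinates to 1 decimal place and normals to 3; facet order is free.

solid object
 facet normal -0.576 0.712 0.401
  outer loop
   vertex 1.0 2.2 3.8
   vertex 1.5 3.9 1.5
   vertex 0.2 3.3 0.7
  endloop
 endfacet
 facet normal -0.881 0.325 0.343
  outer loop
   vertex 0.4 1.1 3.3
   vertex 1.0 2.2 3.8
   vertex 0.2 3.3 0.7
  endloop
 endfacet
 facet normal 0.037 -0.430 0.902
  outer loop
   vertex 0.4 1.1 3.3
   vertex 3.2 0.5 2.9
   vertex 1.0 2.2 3.8
  endloop
 endfacet
 facet normal 0.080 0.730 -0.678
  outer loop
   vertex 2.8 3.2 0.9
   vertex 0.2 3.3 0.7
   vertex 1.5 3.9 1.5
  endloop
 endfacet
 facet normal -0.973 -0.207 -0.100
  outer loop
   vertex 0.5 1.6 1.3
   vertex 0.4 1.1 3.3
   vertex 0.2 3.3 0.7
  endloop
 endfacet
 facet normal -0.237 -0.940 -0.247
  outer loop
   vertex 0.5 1.6 1.3
   vertex 3.2 0.5 2.9
   vertex 0.4 1.1 3.3
  endloop
 endfacet
 facet normal 0.060 -0.323 -0.945
  outer loop
   vertex 0.5 1.6 1.3
   vertex 0.2 3.3 0.7
   vertex 2.8 3.2 0.9
  endloop
 endfacet
 facet normal 0.246 -0.553 -0.796
  outer loop
   vertex 0.5 1.6 1.3
   vertex 2.8 3.2 0.9
   vertex 3.2 0.5 2.9
  endloop
 endfacet
 facet normal 0.991 0.061 -0.116
  outer loop
   vertex 3.0 2.8 2.4
   vertex 3.2 0.5 2.9
   vertex 2.8 3.2 0.9
  endloop
 endfacet
 facet normal 0.197 0.768 0.610
  outer loop
   vertex 3.0 2.8 2.4
   vertex 1.5 3.9 1.5
   vertex 1.0 2.2 3.8
  endloop
 endfacet
 facet normal 0.523 0.839 0.154
  outer loop
   vertex 3.0 2.8 2.4
   vertex 2.8 3.2 0.9
   vertex 1.5 3.9 1.5
  endloop
 endfacet
 facet normal 0.299 -0.114 0.947
  outer loop
   vertex 3.1 1.9 3.1
   vertex 1.0 2.2 3.8
   vertex 3.2 0.5 2.9
  endloop
 endfacet
 facet normal 0.996 0.077 -0.043
  outer loop
   vertex 3.1 1.9 3.1
   vertex 3.2 0.5 2.9
   vertex 3.0 2.8 2.4
  endloop
 endfacet
 facet normal 0.329 0.602 0.727
  outer loop
   vertex 3.1 1.9 3.1
   vertex 3.0 2.8 2.4
   vertex 1.0 2.2 3.8
  endloop
 endfacet
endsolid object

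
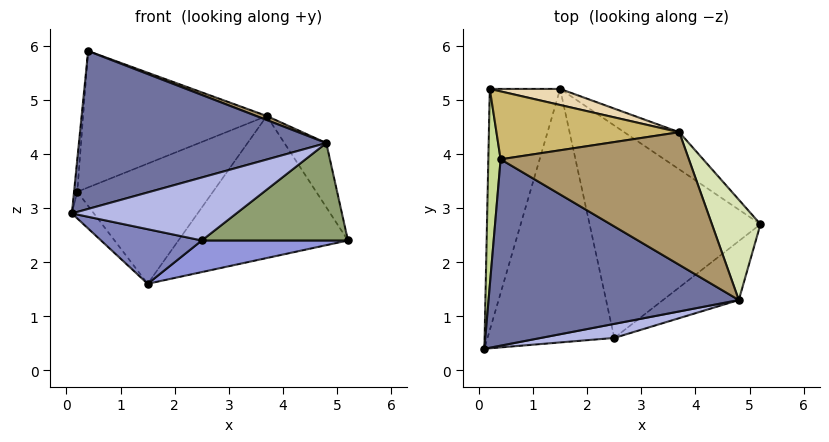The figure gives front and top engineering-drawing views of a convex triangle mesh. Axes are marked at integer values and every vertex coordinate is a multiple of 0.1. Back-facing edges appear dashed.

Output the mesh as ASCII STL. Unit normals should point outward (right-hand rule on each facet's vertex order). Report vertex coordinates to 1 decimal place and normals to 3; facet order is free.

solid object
 facet normal -0.087 -0.644 0.760
  outer loop
   vertex 4.8 1.3 4.2
   vertex 0.4 3.9 5.9
   vertex 0.1 0.4 2.9
  endloop
 endfacet
 facet normal -0.183 -0.207 -0.961
  outer loop
   vertex 2.5 0.6 2.4
   vertex 0.1 0.4 2.9
   vertex 1.5 5.2 1.6
  endloop
 endfacet
 facet normal 0.114 -0.146 -0.983
  outer loop
   vertex 2.5 0.6 2.4
   vertex 1.5 5.2 1.6
   vertex 5.2 2.7 2.4
  endloop
 endfacet
 facet normal 0.126 -0.968 0.216
  outer loop
   vertex 2.5 0.6 2.4
   vertex 4.8 1.3 4.2
   vertex 0.1 0.4 2.9
  endloop
 endfacet
 facet normal 0.554 -0.712 -0.431
  outer loop
   vertex 2.5 0.6 2.4
   vertex 5.2 2.7 2.4
   vertex 4.8 1.3 4.2
  endloop
 endfacet
 facet normal -0.793 0.067 -0.606
  outer loop
   vertex 0.2 5.2 3.3
   vertex 1.5 5.2 1.6
   vertex 0.1 0.4 2.9
  endloop
 endfacet
 facet normal -0.996 0.014 0.084
  outer loop
   vertex 0.2 5.2 3.3
   vertex 0.1 0.4 2.9
   vertex 0.4 3.9 5.9
  endloop
 endfacet
 facet normal 0.885 0.251 0.392
  outer loop
   vertex 3.7 4.4 4.7
   vertex 4.8 1.3 4.2
   vertex 5.2 2.7 2.4
  endloop
 endfacet
 facet normal 0.345 -0.029 0.938
  outer loop
   vertex 3.7 4.4 4.7
   vertex 0.4 3.9 5.9
   vertex 4.8 1.3 4.2
  endloop
 endfacet
 facet normal 0.026 0.895 0.445
  outer loop
   vertex 3.7 4.4 4.7
   vertex 0.2 5.2 3.3
   vertex 0.4 3.9 5.9
  endloop
 endfacet
 facet normal 0.578 0.789 -0.207
  outer loop
   vertex 3.7 4.4 4.7
   vertex 5.2 2.7 2.4
   vertex 1.5 5.2 1.6
  endloop
 endfacet
 facet normal 0.171 0.977 0.131
  outer loop
   vertex 3.7 4.4 4.7
   vertex 1.5 5.2 1.6
   vertex 0.2 5.2 3.3
  endloop
 endfacet
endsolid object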